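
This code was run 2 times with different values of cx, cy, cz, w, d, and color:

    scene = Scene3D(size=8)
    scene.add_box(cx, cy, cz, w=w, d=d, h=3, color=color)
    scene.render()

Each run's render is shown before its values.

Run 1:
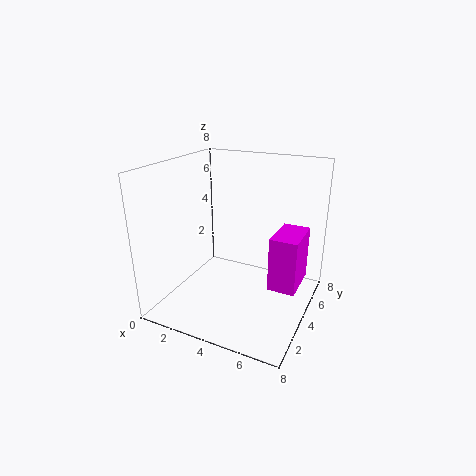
cx = 6; cy = 3.5; cz = 1.5; w = 1.5; d = 2.5; color = 'magenta'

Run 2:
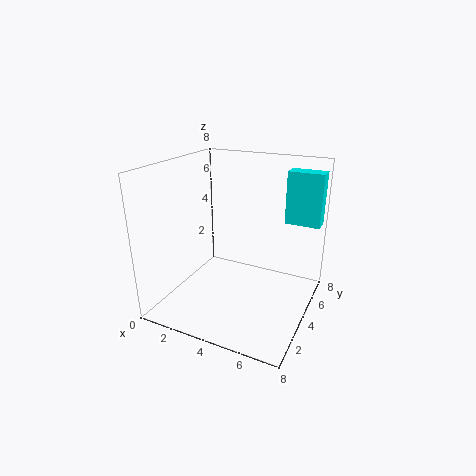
cx = 6; cy = 6; cz = 4.5; w = 2; d = 1; color = 'cyan'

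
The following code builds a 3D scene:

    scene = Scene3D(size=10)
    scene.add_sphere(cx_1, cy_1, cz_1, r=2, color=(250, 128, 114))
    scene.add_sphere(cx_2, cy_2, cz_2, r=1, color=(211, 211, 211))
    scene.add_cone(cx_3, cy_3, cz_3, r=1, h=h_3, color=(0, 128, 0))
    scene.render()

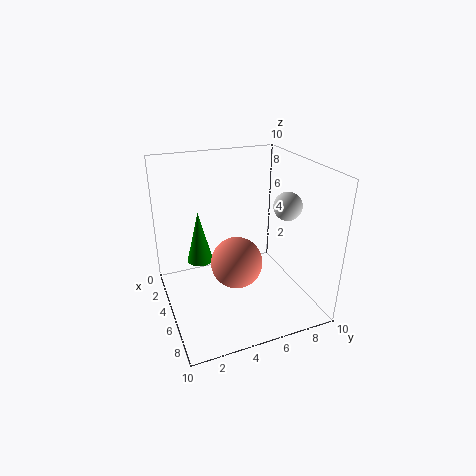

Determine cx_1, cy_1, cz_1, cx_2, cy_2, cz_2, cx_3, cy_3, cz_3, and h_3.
cx_1 = 3.5; cy_1 = 5.5; cz_1 = 2; cx_2 = 5.5; cy_2 = 8.5; cz_2 = 7; cx_3 = 2; cy_3 = 3; cz_3 = 2; h_3 = 4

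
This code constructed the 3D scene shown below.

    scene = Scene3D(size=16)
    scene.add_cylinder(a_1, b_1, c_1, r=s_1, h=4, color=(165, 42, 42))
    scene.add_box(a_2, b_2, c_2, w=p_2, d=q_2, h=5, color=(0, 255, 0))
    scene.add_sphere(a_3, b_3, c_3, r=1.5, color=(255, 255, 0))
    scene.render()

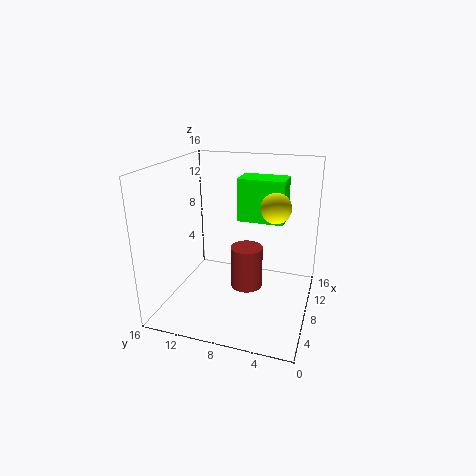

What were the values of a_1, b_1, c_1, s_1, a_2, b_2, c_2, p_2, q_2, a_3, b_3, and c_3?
a_1 = 3, b_1 = 5.5, c_1 = 5.5, s_1 = 1.5, a_2 = 10.5, b_2 = 3.5, c_2 = 9, p_2 = 3.5, q_2 = 5.5, a_3 = 6, b_3 = 3.5, c_3 = 12.5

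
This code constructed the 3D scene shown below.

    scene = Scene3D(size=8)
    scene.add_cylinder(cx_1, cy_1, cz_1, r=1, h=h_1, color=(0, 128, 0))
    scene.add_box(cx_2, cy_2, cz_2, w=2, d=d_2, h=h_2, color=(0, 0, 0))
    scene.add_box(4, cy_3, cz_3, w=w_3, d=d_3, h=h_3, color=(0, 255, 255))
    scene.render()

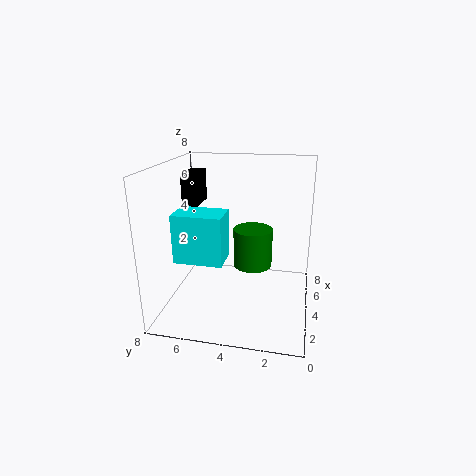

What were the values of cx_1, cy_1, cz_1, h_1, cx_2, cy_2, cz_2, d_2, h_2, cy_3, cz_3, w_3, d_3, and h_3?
cx_1 = 3, cy_1 = 3, cz_1 = 3, h_1 = 2, cx_2 = 6, cy_2 = 7, cz_2 = 5, d_2 = 1, h_2 = 2, cy_3 = 5, cz_3 = 2, w_3 = 2, d_3 = 3, h_3 = 3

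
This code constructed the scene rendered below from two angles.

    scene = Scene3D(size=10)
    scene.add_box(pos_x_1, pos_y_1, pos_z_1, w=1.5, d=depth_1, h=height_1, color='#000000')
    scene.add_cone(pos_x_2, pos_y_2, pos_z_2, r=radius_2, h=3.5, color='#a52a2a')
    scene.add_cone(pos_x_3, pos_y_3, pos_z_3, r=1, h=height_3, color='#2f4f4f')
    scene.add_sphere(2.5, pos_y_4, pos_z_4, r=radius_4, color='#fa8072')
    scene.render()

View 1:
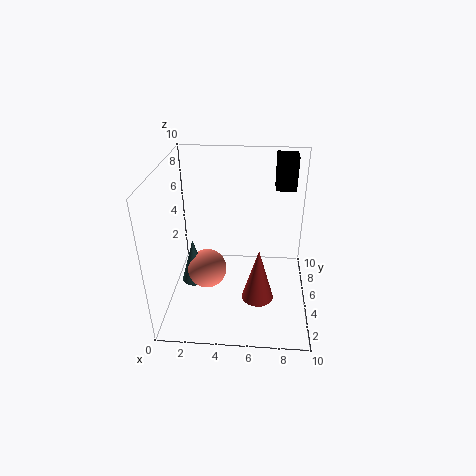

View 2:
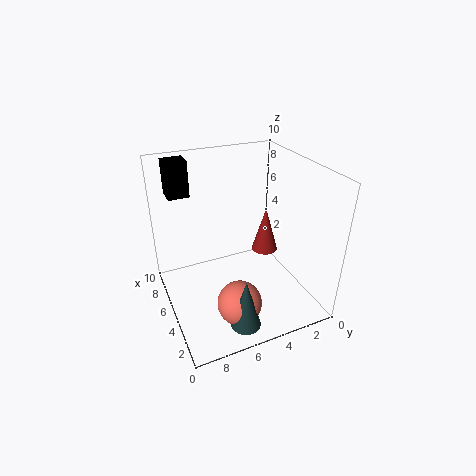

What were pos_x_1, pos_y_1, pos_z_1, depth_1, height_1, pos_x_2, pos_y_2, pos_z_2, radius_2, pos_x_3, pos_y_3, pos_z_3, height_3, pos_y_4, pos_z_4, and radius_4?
pos_x_1 = 7.5, pos_y_1 = 7.5, pos_z_1 = 7.5, depth_1 = 1.5, height_1 = 2.5, pos_x_2 = 6.5, pos_y_2 = 2, pos_z_2 = 2.5, radius_2 = 1, pos_x_3 = 1.5, pos_y_3 = 6, pos_z_3 = 0.5, height_3 = 3.5, pos_y_4 = 6, pos_z_4 = 1.5, radius_4 = 1.5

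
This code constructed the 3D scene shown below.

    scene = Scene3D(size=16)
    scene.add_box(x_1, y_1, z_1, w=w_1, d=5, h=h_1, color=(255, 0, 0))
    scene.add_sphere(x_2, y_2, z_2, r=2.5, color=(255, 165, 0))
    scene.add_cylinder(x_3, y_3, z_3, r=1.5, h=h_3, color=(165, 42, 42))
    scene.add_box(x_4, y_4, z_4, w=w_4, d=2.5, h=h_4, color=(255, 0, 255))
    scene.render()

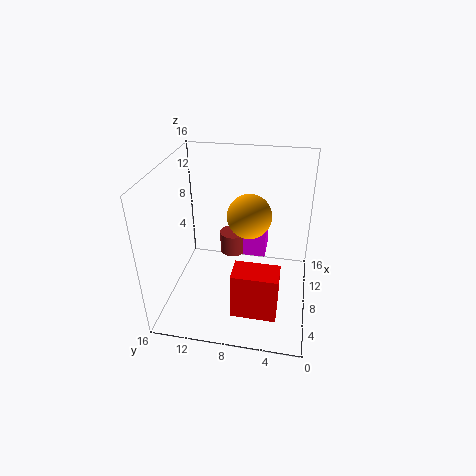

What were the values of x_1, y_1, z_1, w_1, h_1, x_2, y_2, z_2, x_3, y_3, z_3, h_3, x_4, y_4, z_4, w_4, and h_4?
x_1 = 3.5
y_1 = 3
z_1 = 0.5
w_1 = 3
h_1 = 5.5
x_2 = 9.5
y_2 = 7
z_2 = 10
x_3 = 10
y_3 = 9
z_3 = 5
h_3 = 2.5
x_4 = 8.5
y_4 = 5
z_4 = 5.5
w_4 = 3
h_4 = 3.5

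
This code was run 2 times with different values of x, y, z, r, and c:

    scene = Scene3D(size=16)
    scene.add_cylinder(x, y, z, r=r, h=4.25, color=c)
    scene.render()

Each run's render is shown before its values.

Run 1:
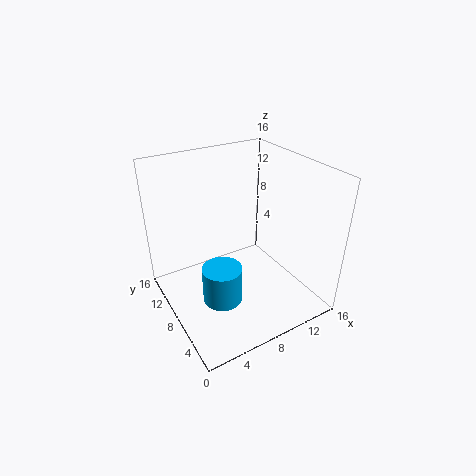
x = 5.5, y = 7.25, z = 1, r = 2.25, c = 'deepskyblue'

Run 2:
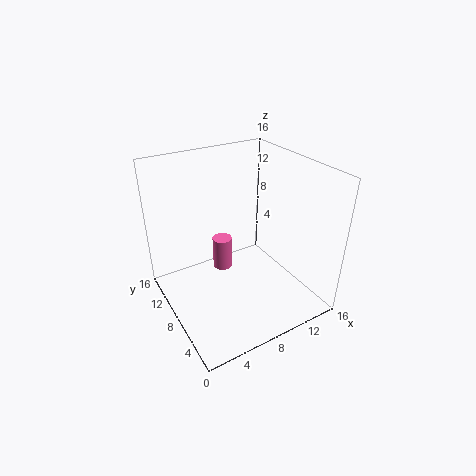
x = 8.75, y = 13.25, z = 0.75, r = 1.25, c = 'hotpink'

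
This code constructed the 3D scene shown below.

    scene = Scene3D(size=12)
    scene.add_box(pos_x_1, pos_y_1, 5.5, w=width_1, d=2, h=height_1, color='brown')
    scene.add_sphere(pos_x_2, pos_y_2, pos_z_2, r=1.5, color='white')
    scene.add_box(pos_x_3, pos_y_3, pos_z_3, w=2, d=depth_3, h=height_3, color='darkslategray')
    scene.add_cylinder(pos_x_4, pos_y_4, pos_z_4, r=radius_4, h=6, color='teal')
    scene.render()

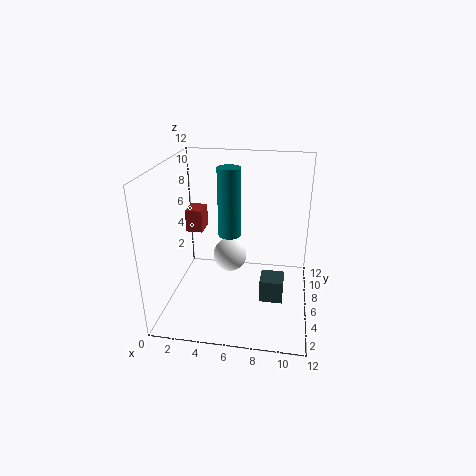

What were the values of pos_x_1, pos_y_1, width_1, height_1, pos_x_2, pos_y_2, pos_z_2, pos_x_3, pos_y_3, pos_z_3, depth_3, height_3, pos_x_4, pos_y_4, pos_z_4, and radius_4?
pos_x_1 = 1; pos_y_1 = 7.5; width_1 = 1.5; height_1 = 2; pos_x_2 = 5; pos_y_2 = 7.5; pos_z_2 = 3.5; pos_x_3 = 8; pos_y_3 = 5; pos_z_3 = 0.5; depth_3 = 2; height_3 = 2; pos_x_4 = 5; pos_y_4 = 7.5; pos_z_4 = 5.5; radius_4 = 1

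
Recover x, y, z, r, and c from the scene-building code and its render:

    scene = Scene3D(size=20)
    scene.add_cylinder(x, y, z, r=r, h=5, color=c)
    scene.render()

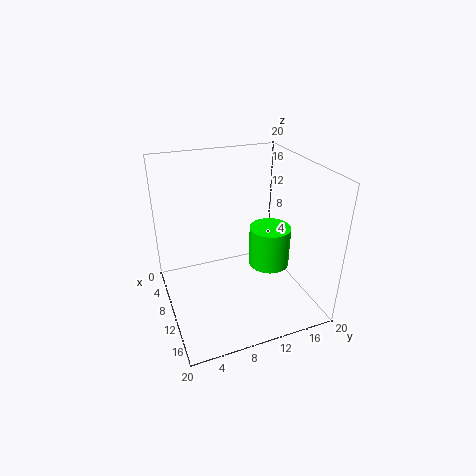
x = 15.5
y = 12
z = 9
r = 2.5
c = 'lime'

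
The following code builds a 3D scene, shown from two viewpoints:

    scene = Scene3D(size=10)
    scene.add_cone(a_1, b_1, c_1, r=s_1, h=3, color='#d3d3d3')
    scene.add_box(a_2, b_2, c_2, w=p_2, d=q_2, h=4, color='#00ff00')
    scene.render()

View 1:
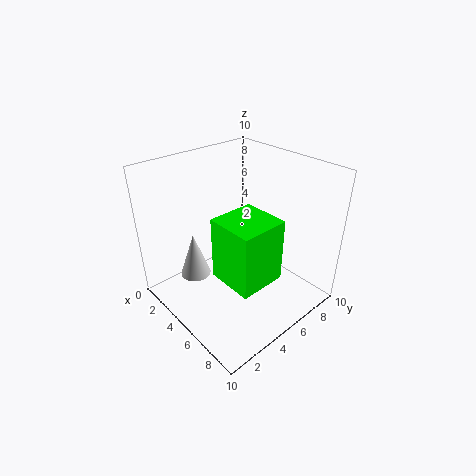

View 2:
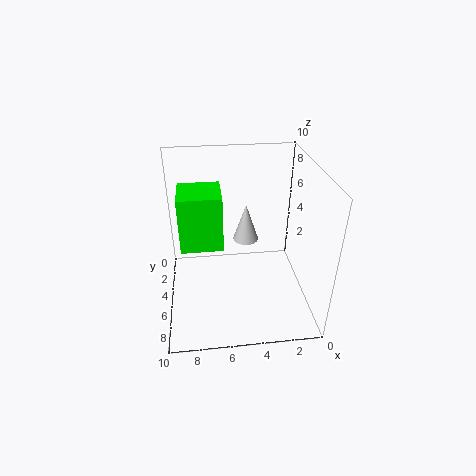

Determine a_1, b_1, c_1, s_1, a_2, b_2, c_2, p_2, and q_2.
a_1 = 4, b_1 = 2, c_1 = 3, s_1 = 1, a_2 = 6, b_2 = 2, c_2 = 4, p_2 = 3, q_2 = 3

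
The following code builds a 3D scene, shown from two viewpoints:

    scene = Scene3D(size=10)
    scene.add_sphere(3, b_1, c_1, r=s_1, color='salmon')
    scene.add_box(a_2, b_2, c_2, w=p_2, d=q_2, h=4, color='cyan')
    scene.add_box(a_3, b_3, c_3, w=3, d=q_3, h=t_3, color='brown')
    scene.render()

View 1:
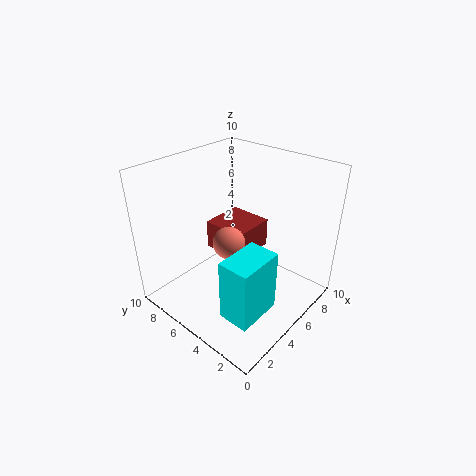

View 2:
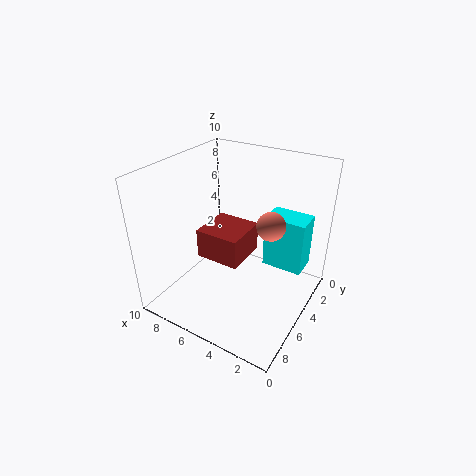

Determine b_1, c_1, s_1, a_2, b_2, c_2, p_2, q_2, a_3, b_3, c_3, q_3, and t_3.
b_1 = 4
c_1 = 6
s_1 = 1
a_2 = 1
b_2 = 1
c_2 = 2
p_2 = 3
q_2 = 2
a_3 = 4
b_3 = 4
c_3 = 4
q_3 = 3
t_3 = 2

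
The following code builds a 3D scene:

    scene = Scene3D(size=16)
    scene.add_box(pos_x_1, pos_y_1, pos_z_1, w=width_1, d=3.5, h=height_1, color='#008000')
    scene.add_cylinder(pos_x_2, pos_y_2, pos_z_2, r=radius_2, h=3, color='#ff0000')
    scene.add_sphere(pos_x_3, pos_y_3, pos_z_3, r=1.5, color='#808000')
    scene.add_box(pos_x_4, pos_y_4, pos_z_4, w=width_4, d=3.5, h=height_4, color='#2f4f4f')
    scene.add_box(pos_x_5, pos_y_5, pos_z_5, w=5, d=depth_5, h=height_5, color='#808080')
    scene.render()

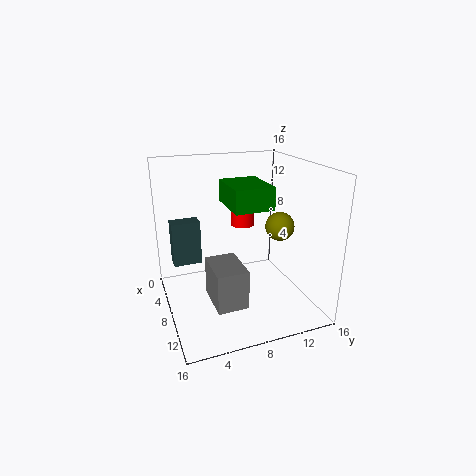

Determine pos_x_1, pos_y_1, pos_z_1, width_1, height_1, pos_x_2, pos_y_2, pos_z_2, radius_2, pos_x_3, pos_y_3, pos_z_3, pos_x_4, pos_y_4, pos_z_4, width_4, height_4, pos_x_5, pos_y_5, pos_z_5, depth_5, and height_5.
pos_x_1 = 11; pos_y_1 = 5; pos_z_1 = 13.5; width_1 = 4.5; height_1 = 2; pos_x_2 = 3; pos_y_2 = 10.5; pos_z_2 = 7.5; radius_2 = 1.5; pos_x_3 = 11; pos_y_3 = 11.5; pos_z_3 = 10; pos_x_4 = 1; pos_y_4 = 1.5; pos_z_4 = 3; width_4 = 2; height_4 = 5.5; pos_x_5 = 6.5; pos_y_5 = 4.5; pos_z_5 = 1; depth_5 = 3.5; height_5 = 4.5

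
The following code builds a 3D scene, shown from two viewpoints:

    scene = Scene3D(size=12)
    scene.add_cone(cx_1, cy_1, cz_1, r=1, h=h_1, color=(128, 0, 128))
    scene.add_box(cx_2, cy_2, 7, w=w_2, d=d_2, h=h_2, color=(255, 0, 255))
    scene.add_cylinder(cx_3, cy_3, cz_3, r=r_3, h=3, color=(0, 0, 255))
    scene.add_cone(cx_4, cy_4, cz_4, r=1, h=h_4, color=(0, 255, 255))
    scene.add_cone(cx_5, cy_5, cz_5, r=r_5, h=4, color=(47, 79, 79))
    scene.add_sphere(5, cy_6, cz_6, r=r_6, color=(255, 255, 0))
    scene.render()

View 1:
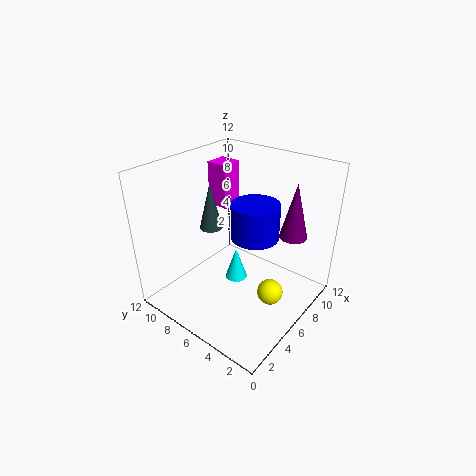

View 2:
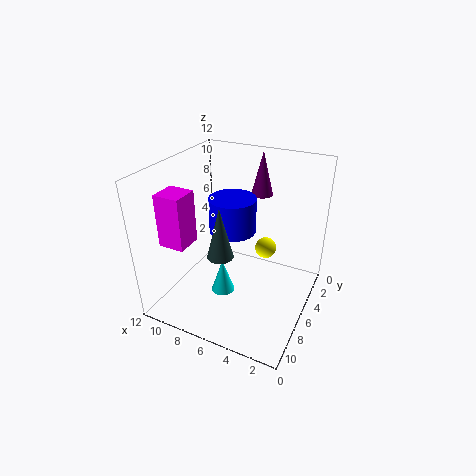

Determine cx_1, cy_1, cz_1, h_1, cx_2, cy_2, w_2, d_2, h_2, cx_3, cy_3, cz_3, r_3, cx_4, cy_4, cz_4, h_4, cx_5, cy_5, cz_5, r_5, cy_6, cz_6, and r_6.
cx_1 = 6, cy_1 = 1, cz_1 = 8, h_1 = 4, cx_2 = 8, cy_2 = 9, w_2 = 2, d_2 = 2, h_2 = 4, cx_3 = 7, cy_3 = 5, cz_3 = 6, r_3 = 2, cx_4 = 7, cy_4 = 7, cz_4 = 1, h_4 = 3, cx_5 = 6, cy_5 = 9, cz_5 = 6, r_5 = 1, cy_6 = 2, cz_6 = 3, r_6 = 1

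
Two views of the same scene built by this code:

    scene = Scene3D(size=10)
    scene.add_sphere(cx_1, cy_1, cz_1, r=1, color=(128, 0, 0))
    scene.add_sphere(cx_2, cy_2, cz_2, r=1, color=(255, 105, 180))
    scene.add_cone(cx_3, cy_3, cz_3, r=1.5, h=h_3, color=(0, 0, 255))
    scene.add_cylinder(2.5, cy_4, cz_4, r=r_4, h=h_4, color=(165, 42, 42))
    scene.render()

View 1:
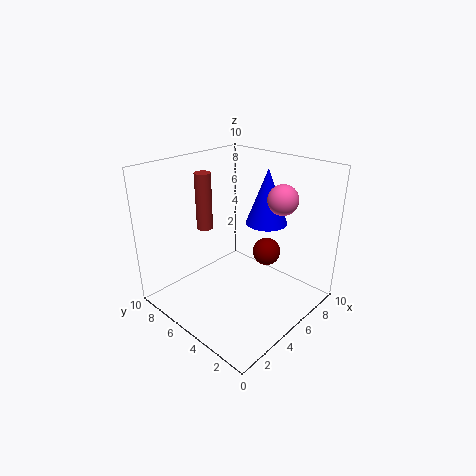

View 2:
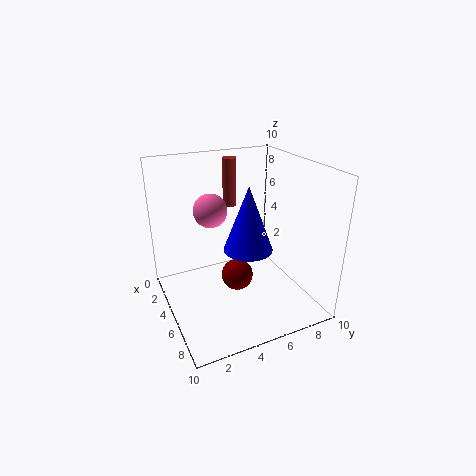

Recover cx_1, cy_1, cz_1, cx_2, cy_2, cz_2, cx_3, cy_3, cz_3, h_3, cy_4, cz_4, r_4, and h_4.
cx_1 = 7, cy_1 = 4, cz_1 = 3.5, cx_2 = 6.5, cy_2 = 2.5, cz_2 = 8, cx_3 = 7.5, cy_3 = 4.5, cz_3 = 5.5, h_3 = 4, cy_4 = 5.5, cz_4 = 6.5, r_4 = 0.5, h_4 = 3.5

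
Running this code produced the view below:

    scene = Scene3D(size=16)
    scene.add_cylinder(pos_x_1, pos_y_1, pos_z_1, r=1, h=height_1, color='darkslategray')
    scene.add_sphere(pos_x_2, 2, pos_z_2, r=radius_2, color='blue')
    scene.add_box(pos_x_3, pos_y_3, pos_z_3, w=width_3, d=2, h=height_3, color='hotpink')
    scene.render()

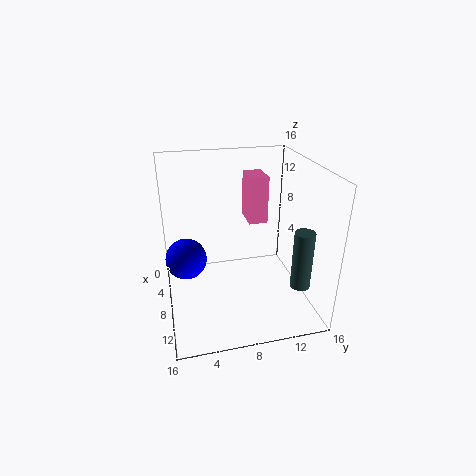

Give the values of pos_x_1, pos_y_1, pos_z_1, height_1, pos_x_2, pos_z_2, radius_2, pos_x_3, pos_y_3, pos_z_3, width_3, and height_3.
pos_x_1 = 14, pos_y_1 = 13, pos_z_1 = 5, height_1 = 6, pos_x_2 = 11, pos_z_2 = 8, radius_2 = 2, pos_x_3 = 6, pos_y_3 = 9, pos_z_3 = 10, width_3 = 3, height_3 = 5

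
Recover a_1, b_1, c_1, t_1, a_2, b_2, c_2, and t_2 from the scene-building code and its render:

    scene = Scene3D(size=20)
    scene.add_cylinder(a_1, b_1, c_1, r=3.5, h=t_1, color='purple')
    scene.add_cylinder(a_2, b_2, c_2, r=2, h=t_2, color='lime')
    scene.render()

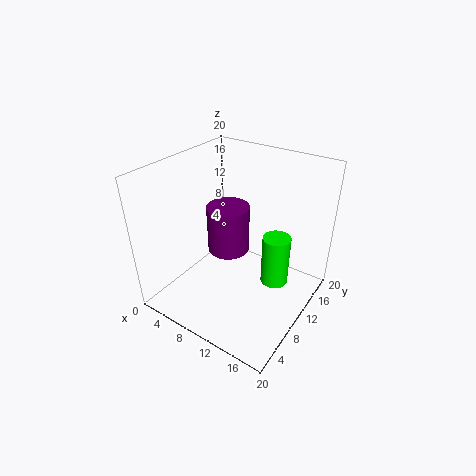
a_1 = 4, b_1 = 16, c_1 = 2.5, t_1 = 8, a_2 = 14.5, b_2 = 13, c_2 = 2.5, t_2 = 7.5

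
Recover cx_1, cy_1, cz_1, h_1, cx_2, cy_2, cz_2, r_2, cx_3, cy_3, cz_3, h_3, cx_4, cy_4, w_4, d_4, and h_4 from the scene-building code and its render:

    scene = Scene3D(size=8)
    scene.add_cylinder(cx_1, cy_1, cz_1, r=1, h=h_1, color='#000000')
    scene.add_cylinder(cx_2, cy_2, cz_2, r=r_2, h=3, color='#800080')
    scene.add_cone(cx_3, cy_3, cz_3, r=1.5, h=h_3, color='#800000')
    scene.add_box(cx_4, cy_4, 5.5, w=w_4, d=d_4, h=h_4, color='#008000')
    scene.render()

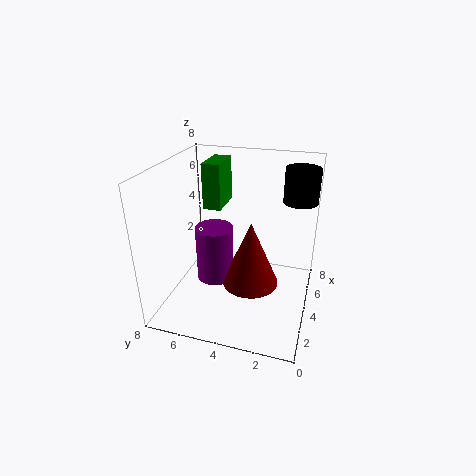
cx_1 = 6.5
cy_1 = 1
cz_1 = 5.5
h_1 = 2
cx_2 = 3
cy_2 = 5
cz_2 = 2
r_2 = 1
cx_3 = 3
cy_3 = 3
cz_3 = 2
h_3 = 3.5
cx_4 = 4
cy_4 = 5
w_4 = 2
d_4 = 1
h_4 = 2.5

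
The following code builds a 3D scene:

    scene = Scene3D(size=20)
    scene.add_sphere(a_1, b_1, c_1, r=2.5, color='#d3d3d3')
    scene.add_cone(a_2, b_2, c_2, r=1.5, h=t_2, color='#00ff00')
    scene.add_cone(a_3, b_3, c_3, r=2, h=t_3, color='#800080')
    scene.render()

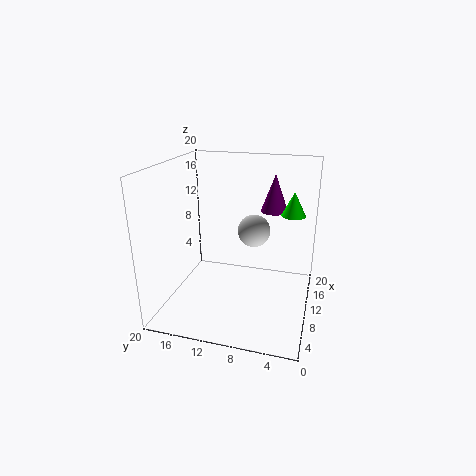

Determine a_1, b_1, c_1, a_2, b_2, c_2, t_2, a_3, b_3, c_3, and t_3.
a_1 = 15.5
b_1 = 9
c_1 = 9
a_2 = 8.5
b_2 = 2.5
c_2 = 14.5
t_2 = 3
a_3 = 15.5
b_3 = 6
c_3 = 12.5
t_3 = 5.5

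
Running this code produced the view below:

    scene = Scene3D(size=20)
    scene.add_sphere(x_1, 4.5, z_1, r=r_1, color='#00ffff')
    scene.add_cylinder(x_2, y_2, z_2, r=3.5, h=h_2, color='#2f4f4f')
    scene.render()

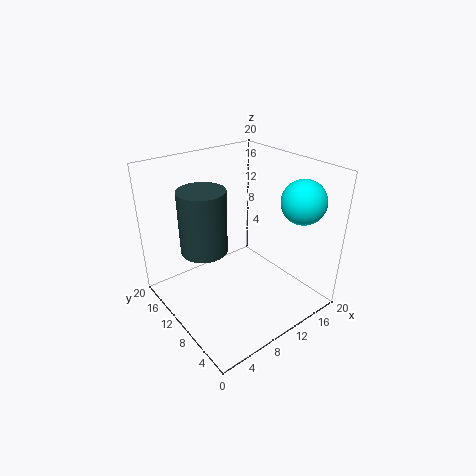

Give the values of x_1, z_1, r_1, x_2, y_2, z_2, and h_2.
x_1 = 16.5, z_1 = 15.5, r_1 = 3, x_2 = 7.5, y_2 = 15, z_2 = 6.5, h_2 = 9.5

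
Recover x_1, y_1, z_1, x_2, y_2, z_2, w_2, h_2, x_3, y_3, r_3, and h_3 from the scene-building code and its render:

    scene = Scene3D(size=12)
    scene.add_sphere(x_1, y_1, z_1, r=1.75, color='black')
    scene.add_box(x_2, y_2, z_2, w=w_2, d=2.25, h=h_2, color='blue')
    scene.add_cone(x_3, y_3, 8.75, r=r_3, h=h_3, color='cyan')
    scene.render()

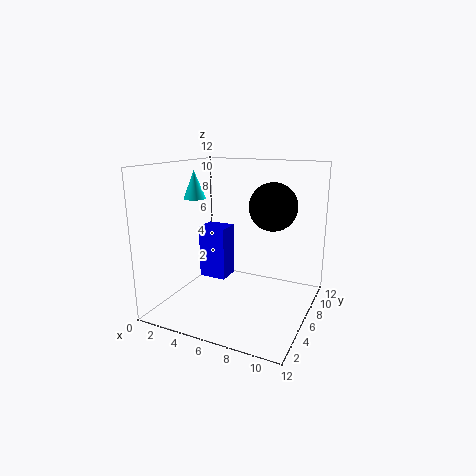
x_1 = 9.5
y_1 = 4.5
z_1 = 9.25
x_2 = 0.25
y_2 = 9
z_2 = 0.25
w_2 = 2.75
h_2 = 5.25
x_3 = 1.25
y_3 = 7
r_3 = 1
h_3 = 2.5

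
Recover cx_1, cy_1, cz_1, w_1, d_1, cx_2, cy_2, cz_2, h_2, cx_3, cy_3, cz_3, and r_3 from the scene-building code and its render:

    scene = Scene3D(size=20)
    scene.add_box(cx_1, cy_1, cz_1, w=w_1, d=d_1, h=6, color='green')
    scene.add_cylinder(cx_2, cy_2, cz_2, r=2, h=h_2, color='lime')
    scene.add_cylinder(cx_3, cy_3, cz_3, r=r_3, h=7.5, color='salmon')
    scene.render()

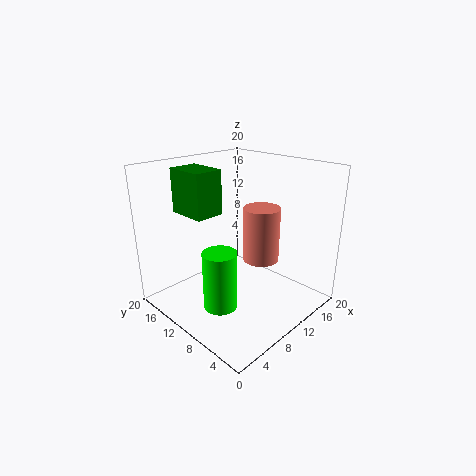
cx_1 = 4.5, cy_1 = 11.5, cz_1 = 13.5, w_1 = 4, d_1 = 5.5, cx_2 = 2.5, cy_2 = 5.5, cz_2 = 5, h_2 = 7, cx_3 = 12, cy_3 = 7.5, cz_3 = 7, r_3 = 2.5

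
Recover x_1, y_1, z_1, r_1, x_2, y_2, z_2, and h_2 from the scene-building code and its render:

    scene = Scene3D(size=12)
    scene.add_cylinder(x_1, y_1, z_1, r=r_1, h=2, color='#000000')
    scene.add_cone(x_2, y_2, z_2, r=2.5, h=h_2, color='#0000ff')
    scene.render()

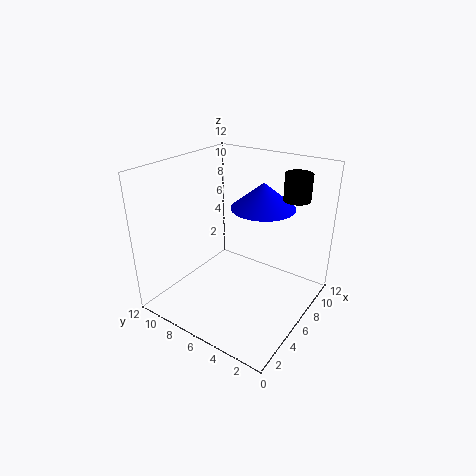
x_1 = 7; y_1 = 1.5; z_1 = 10; r_1 = 1; x_2 = 6.5; y_2 = 4; z_2 = 9; h_2 = 2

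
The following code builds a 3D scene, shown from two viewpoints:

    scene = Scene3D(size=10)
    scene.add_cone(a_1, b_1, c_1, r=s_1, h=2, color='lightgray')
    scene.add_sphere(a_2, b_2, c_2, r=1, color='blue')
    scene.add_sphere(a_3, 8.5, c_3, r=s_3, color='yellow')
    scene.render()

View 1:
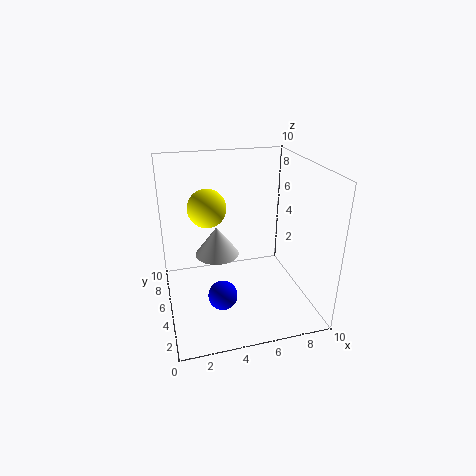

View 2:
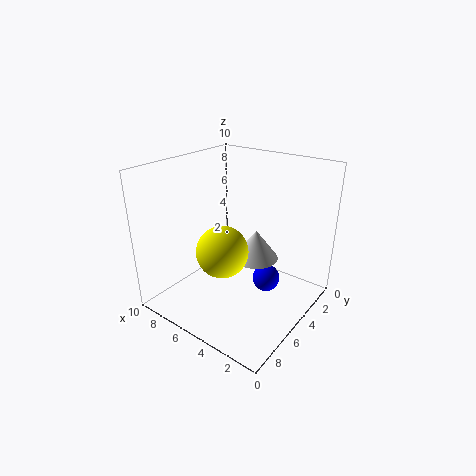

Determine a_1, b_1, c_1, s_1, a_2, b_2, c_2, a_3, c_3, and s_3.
a_1 = 3.5; b_1 = 5; c_1 = 4; s_1 = 1.5; a_2 = 3.5; b_2 = 3.5; c_2 = 1.5; a_3 = 3.5; c_3 = 6; s_3 = 1.5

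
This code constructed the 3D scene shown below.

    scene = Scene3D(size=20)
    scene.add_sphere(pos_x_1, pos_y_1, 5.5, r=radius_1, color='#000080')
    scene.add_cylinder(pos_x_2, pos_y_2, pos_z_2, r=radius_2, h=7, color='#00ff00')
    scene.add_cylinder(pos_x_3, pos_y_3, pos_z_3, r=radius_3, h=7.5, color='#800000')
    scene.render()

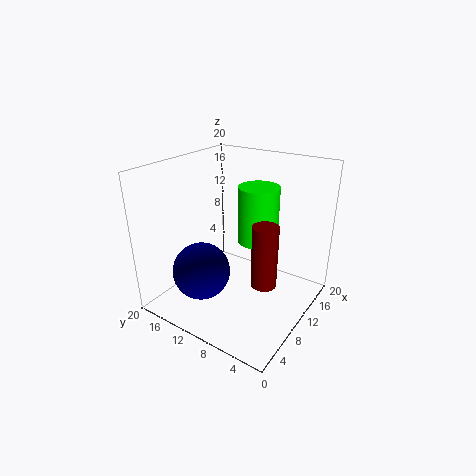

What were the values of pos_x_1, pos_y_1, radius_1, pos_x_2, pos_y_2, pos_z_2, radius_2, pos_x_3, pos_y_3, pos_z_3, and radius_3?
pos_x_1 = 6
pos_y_1 = 13.5
radius_1 = 4
pos_x_2 = 8.5
pos_y_2 = 6
pos_z_2 = 11.5
radius_2 = 2.5
pos_x_3 = 5
pos_y_3 = 3
pos_z_3 = 8
radius_3 = 1.5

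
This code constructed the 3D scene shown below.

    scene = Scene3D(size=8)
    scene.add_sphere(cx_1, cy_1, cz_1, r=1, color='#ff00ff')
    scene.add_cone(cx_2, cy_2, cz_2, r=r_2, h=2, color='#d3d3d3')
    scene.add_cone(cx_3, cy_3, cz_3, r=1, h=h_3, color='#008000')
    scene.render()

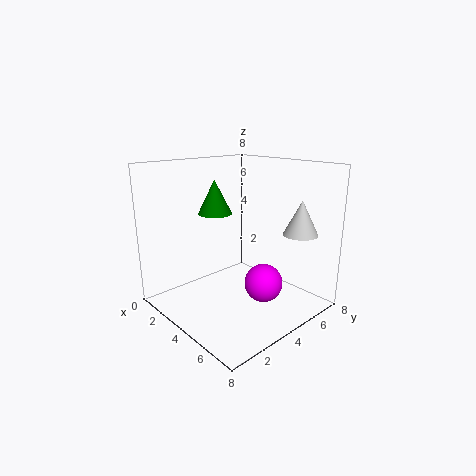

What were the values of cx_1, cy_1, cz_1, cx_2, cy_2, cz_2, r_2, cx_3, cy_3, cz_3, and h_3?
cx_1 = 6; cy_1 = 4; cz_1 = 2; cx_2 = 6; cy_2 = 7; cz_2 = 4; r_2 = 1; cx_3 = 2; cy_3 = 4; cz_3 = 5; h_3 = 2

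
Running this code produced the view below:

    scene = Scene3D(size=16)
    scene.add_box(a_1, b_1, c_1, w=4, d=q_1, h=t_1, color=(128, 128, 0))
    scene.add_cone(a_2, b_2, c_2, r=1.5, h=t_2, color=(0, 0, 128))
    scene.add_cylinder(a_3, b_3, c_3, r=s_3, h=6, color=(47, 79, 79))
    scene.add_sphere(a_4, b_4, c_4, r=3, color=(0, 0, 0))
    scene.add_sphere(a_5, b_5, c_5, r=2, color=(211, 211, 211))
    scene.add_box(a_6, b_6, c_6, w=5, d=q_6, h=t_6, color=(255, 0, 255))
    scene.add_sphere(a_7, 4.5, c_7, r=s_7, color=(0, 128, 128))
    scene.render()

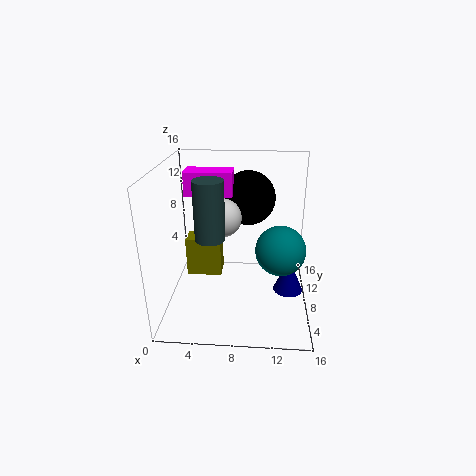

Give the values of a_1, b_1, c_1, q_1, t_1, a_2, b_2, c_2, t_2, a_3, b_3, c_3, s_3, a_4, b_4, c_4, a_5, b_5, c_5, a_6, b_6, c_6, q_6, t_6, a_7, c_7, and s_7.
a_1 = 2
b_1 = 8
c_1 = 3
q_1 = 2.5
t_1 = 4.5
a_2 = 13.5
b_2 = 4.5
c_2 = 4
t_2 = 3.5
a_3 = 5.5
b_3 = 4.5
c_3 = 9.5
s_3 = 1.5
a_4 = 9
b_4 = 10
c_4 = 12
a_5 = 6.5
b_5 = 6.5
c_5 = 11
a_6 = 2.5
b_6 = 7
c_6 = 13
q_6 = 2.5
t_6 = 2.5
a_7 = 12.5
c_7 = 8.5
s_7 = 2.5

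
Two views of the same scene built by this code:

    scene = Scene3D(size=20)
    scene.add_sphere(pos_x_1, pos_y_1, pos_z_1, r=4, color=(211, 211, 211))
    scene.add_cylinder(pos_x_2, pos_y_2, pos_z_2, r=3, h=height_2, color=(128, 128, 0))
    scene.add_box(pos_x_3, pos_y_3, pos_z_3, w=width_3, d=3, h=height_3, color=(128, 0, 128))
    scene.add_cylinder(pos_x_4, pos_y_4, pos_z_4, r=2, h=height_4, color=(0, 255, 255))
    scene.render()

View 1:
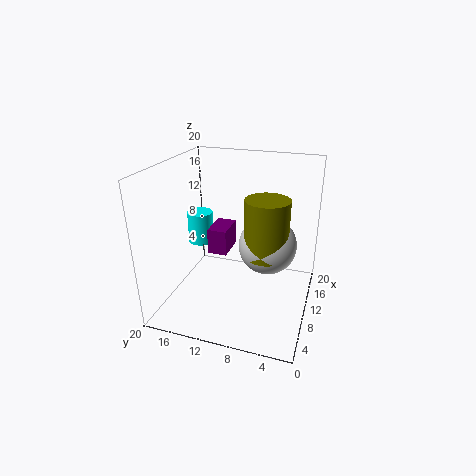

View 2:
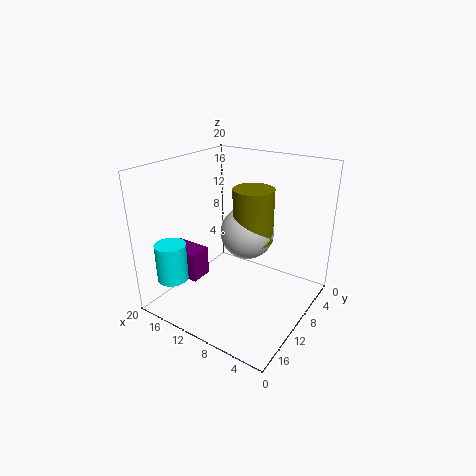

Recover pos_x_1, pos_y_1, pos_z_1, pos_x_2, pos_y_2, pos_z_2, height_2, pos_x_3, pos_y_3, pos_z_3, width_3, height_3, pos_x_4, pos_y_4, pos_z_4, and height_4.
pos_x_1 = 11
pos_y_1 = 6
pos_z_1 = 9
pos_x_2 = 10
pos_y_2 = 6
pos_z_2 = 8
height_2 = 8
pos_x_3 = 13
pos_y_3 = 13
pos_z_3 = 5
width_3 = 5
height_3 = 4
pos_x_4 = 15
pos_y_4 = 18
pos_z_4 = 6
height_4 = 5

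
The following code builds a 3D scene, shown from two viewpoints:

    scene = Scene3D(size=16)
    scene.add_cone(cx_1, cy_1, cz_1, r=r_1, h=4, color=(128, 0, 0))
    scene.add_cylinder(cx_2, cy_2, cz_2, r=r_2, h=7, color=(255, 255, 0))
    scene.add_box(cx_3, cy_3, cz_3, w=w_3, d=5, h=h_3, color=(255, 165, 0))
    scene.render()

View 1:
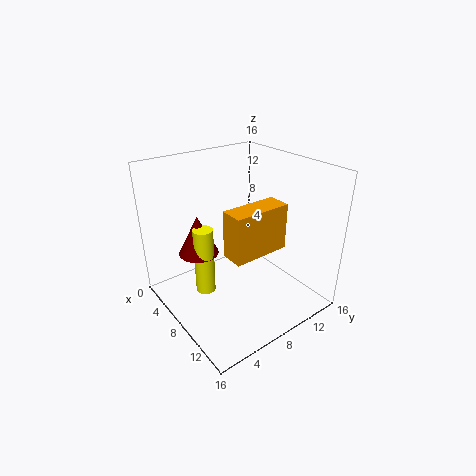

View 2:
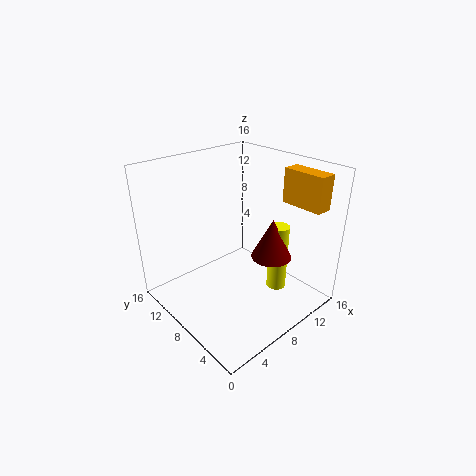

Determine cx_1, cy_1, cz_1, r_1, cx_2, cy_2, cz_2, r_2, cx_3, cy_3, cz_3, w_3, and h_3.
cx_1 = 8; cy_1 = 3; cz_1 = 8; r_1 = 2; cx_2 = 9; cy_2 = 3; cz_2 = 4; r_2 = 1; cx_3 = 14; cy_3 = 2; cz_3 = 11; w_3 = 2; h_3 = 4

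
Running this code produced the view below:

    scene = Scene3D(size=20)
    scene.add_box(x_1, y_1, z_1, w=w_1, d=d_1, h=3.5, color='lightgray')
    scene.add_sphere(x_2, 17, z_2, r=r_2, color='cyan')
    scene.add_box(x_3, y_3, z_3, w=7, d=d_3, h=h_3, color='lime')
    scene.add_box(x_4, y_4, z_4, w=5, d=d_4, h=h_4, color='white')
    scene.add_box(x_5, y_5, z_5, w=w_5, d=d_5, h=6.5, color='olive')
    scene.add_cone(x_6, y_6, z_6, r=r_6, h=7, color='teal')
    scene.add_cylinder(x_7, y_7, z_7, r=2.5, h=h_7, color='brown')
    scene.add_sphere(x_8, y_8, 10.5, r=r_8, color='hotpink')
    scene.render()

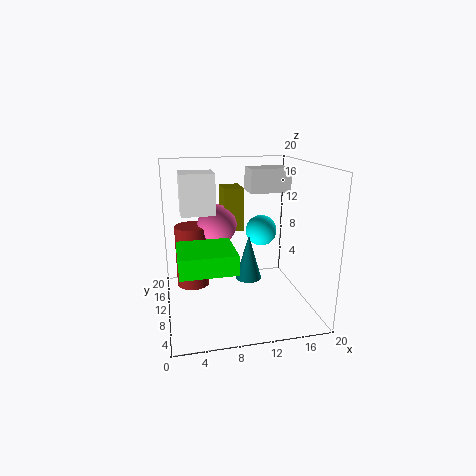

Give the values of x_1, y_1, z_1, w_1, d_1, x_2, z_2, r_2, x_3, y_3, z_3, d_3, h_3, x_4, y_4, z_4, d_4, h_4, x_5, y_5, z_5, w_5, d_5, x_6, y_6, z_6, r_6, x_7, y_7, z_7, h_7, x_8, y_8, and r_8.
x_1 = 12.5
y_1 = 12.5
z_1 = 15.5
w_1 = 6
d_1 = 4
x_2 = 15.5
z_2 = 8.5
r_2 = 2.5
x_3 = 1.5
y_3 = 2.5
z_3 = 8
d_3 = 6.5
h_3 = 2.5
x_4 = 2.5
y_4 = 13
z_4 = 12.5
d_4 = 4.5
h_4 = 6
x_5 = 9
y_5 = 14.5
z_5 = 9.5
w_5 = 3
d_5 = 4.5
x_6 = 12.5
y_6 = 13.5
z_6 = 2
r_6 = 2
x_7 = 4
y_7 = 15.5
z_7 = 1
h_7 = 9.5
x_8 = 8
y_8 = 15.5
r_8 = 3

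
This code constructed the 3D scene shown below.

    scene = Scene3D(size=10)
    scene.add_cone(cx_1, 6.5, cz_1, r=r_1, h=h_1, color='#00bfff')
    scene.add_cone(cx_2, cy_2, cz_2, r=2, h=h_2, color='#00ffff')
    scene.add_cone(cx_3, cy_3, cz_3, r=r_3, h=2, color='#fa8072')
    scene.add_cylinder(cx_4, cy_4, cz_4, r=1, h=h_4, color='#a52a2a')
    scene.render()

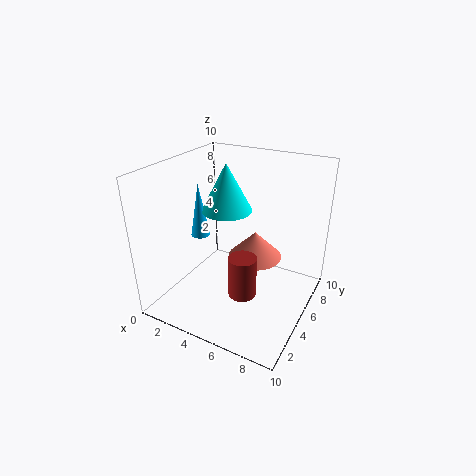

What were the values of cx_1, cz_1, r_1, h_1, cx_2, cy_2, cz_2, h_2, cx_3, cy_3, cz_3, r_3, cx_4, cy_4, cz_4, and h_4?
cx_1 = 0.75
cz_1 = 3.5
r_1 = 0.75
h_1 = 4.25
cx_2 = 2.5
cy_2 = 7.75
cz_2 = 5.5
h_2 = 3.75
cx_3 = 5.5
cy_3 = 6.75
cz_3 = 2.75
r_3 = 2
cx_4 = 5.75
cy_4 = 4.25
cz_4 = 1
h_4 = 3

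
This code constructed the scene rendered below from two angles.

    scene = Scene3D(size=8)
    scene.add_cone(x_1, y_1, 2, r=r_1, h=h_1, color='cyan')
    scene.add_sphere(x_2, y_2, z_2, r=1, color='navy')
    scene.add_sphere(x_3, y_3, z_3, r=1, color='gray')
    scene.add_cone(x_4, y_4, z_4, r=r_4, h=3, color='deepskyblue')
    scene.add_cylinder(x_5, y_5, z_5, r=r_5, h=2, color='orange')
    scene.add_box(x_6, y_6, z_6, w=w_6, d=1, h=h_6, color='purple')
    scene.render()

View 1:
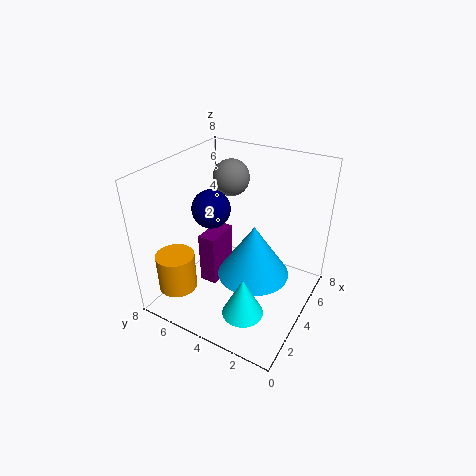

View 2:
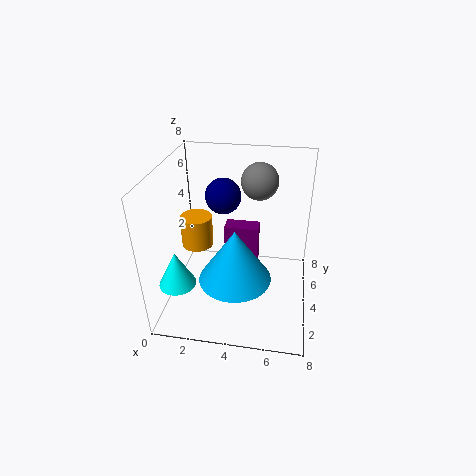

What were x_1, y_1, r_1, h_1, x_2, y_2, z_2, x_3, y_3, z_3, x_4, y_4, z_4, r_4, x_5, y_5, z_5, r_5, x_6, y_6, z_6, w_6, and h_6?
x_1 = 1, y_1 = 2, r_1 = 1, h_1 = 2, x_2 = 3, y_2 = 5, z_2 = 6, x_3 = 5, y_3 = 5, z_3 = 7, x_4 = 4, y_4 = 3, z_4 = 2, r_4 = 2, x_5 = 1, y_5 = 6, z_5 = 2, r_5 = 1, x_6 = 3, y_6 = 5, z_6 = 1, w_6 = 2, h_6 = 3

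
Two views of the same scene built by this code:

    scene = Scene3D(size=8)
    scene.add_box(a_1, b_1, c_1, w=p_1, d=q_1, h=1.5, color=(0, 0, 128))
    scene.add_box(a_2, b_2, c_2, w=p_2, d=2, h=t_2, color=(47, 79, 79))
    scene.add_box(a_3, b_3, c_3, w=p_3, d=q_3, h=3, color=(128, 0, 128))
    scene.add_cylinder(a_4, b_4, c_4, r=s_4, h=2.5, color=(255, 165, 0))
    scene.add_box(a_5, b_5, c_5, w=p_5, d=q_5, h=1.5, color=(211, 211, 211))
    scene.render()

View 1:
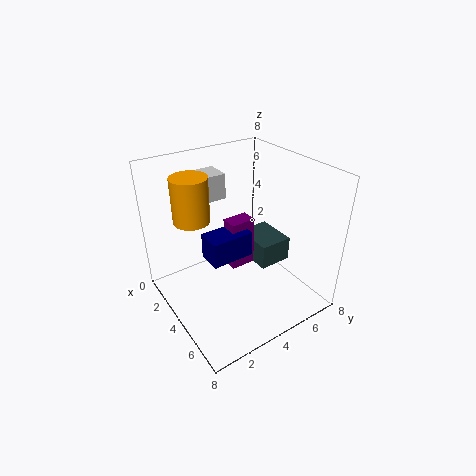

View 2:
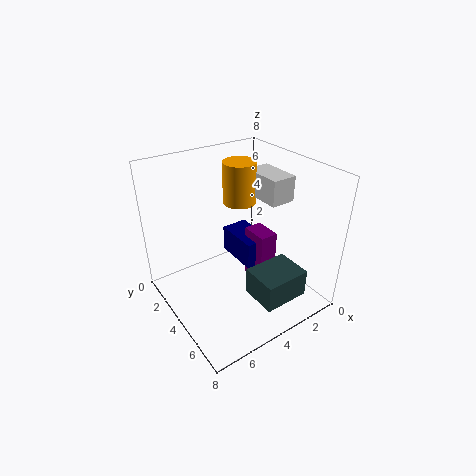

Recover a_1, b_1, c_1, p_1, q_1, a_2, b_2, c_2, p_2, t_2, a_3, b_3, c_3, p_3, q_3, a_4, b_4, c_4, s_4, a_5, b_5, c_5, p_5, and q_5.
a_1 = 2.5, b_1 = 2.5, c_1 = 2.5, p_1 = 1.5, q_1 = 2.5, a_2 = 2, b_2 = 5.5, c_2 = 1.5, p_2 = 2.5, t_2 = 1.5, a_3 = 2.5, b_3 = 4, c_3 = 1.5, p_3 = 1, q_3 = 1.5, a_4 = 2.5, b_4 = 2, c_4 = 5, s_4 = 1, a_5 = 0.5, b_5 = 2, c_5 = 5.5, p_5 = 1.5, q_5 = 2.5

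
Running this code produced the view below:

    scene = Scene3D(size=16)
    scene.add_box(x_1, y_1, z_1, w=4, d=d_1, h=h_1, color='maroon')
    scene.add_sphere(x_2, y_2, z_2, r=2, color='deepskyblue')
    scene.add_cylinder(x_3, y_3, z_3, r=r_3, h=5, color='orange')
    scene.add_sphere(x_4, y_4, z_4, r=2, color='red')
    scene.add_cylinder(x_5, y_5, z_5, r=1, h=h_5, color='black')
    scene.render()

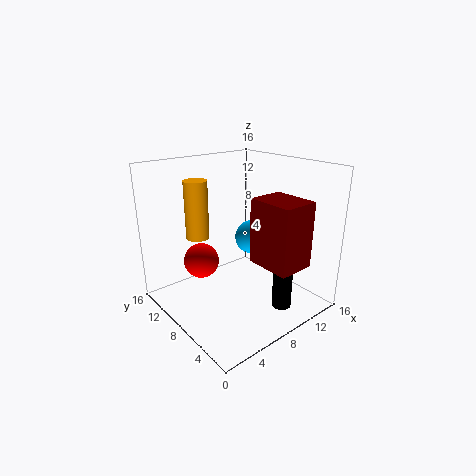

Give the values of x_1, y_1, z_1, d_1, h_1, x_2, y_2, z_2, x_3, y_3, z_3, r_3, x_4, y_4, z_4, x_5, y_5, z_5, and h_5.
x_1 = 8
y_1 = 1
z_1 = 6
d_1 = 5
h_1 = 7
x_2 = 11
y_2 = 9
z_2 = 7
x_3 = 1
y_3 = 5
z_3 = 11
r_3 = 1
x_4 = 5
y_4 = 11
z_4 = 5
x_5 = 9
y_5 = 2
z_5 = 2
h_5 = 5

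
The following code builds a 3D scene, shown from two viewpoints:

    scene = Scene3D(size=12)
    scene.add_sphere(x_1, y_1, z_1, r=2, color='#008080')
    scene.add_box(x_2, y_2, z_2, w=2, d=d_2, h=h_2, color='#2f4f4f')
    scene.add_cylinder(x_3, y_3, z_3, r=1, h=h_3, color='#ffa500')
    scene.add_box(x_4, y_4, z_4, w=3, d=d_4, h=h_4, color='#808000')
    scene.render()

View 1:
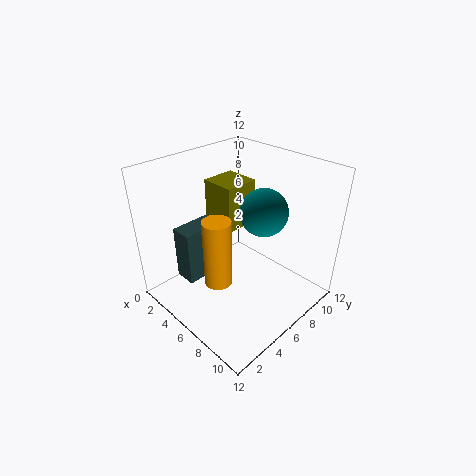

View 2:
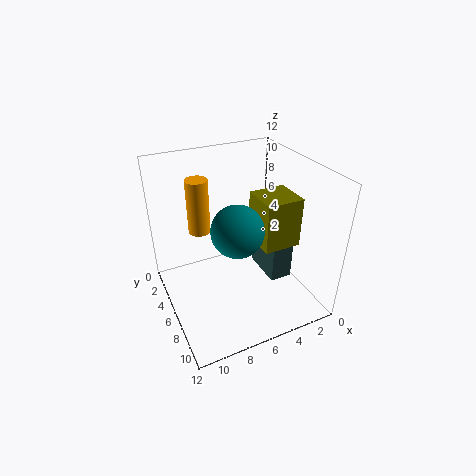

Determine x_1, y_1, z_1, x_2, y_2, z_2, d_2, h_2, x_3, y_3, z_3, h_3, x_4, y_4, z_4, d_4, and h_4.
x_1 = 7
y_1 = 8
z_1 = 8
x_2 = 1
y_2 = 3
z_2 = 1
d_2 = 4
h_2 = 5
x_3 = 8
y_3 = 2
z_3 = 5
h_3 = 5
x_4 = 2
y_4 = 6
z_4 = 6
d_4 = 3
h_4 = 4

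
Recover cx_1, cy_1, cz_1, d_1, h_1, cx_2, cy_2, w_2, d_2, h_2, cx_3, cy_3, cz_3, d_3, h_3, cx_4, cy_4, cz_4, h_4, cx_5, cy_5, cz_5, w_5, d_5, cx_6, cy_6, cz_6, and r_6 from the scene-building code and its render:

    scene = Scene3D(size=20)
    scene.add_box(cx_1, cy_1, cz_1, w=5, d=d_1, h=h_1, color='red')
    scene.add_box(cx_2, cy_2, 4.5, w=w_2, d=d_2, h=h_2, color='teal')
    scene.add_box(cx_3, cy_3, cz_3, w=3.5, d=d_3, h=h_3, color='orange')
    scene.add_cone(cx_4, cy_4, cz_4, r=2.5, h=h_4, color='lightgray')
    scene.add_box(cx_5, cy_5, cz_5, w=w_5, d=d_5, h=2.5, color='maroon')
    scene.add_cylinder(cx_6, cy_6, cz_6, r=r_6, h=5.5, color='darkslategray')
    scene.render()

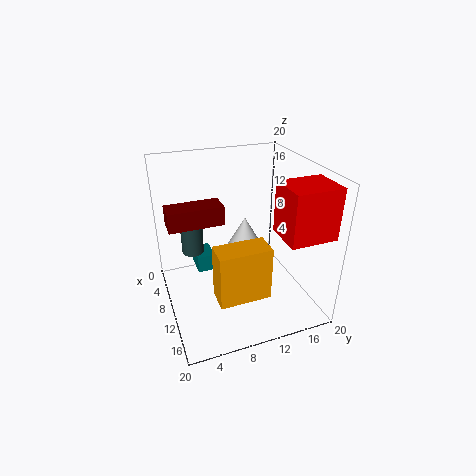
cx_1 = 14.5
cy_1 = 13
cz_1 = 13
d_1 = 6
h_1 = 6.5
cx_2 = 5
cy_2 = 4.5
w_2 = 3.5
d_2 = 2.5
h_2 = 2.5
cx_3 = 12.5
cy_3 = 5.5
cz_3 = 3.5
d_3 = 7
h_3 = 7.5
cx_4 = 10
cy_4 = 11
cz_4 = 8.5
h_4 = 4.5
cx_5 = 9
cy_5 = 0.5
cz_5 = 13.5
w_5 = 3
d_5 = 7
cx_6 = 8
cy_6 = 4
cz_6 = 8
r_6 = 1.5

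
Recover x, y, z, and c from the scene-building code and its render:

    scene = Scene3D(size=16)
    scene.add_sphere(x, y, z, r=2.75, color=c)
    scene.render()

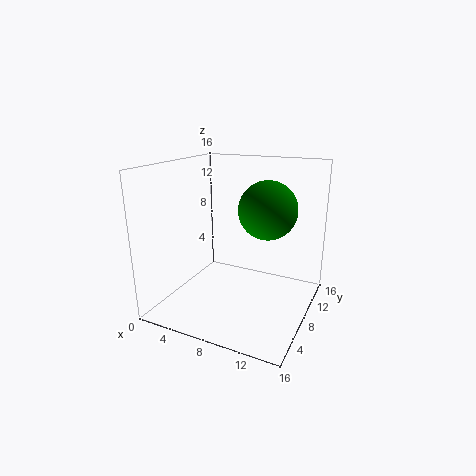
x = 12.5, y = 5, z = 12.5, c = 'green'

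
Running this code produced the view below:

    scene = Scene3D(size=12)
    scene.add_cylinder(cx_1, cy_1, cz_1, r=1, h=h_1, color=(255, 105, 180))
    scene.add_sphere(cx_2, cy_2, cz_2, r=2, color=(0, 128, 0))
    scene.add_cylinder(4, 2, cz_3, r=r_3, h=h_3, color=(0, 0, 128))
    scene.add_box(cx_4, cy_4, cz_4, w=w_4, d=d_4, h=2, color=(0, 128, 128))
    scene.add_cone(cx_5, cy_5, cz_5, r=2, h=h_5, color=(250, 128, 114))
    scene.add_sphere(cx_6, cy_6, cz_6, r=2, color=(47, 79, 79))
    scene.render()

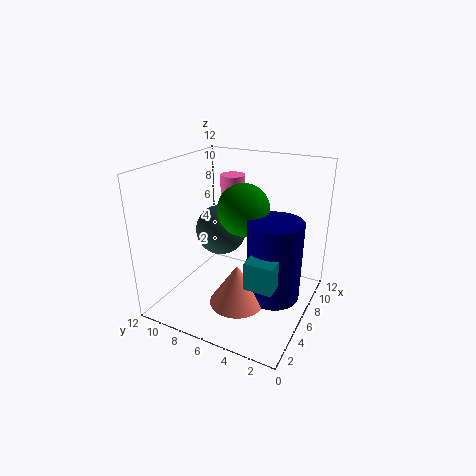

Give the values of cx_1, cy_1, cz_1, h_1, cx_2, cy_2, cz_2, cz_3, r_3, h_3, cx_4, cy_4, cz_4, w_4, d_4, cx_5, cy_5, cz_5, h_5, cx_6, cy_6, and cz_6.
cx_1 = 7, cy_1 = 7, cz_1 = 9, h_1 = 2, cx_2 = 5, cy_2 = 5, cz_2 = 9, cz_3 = 3, r_3 = 2, h_3 = 6, cx_4 = 1, cy_4 = 1, cz_4 = 5, w_4 = 3, d_4 = 2, cx_5 = 2, cy_5 = 4, cz_5 = 3, h_5 = 3, cx_6 = 5, cy_6 = 7, cz_6 = 7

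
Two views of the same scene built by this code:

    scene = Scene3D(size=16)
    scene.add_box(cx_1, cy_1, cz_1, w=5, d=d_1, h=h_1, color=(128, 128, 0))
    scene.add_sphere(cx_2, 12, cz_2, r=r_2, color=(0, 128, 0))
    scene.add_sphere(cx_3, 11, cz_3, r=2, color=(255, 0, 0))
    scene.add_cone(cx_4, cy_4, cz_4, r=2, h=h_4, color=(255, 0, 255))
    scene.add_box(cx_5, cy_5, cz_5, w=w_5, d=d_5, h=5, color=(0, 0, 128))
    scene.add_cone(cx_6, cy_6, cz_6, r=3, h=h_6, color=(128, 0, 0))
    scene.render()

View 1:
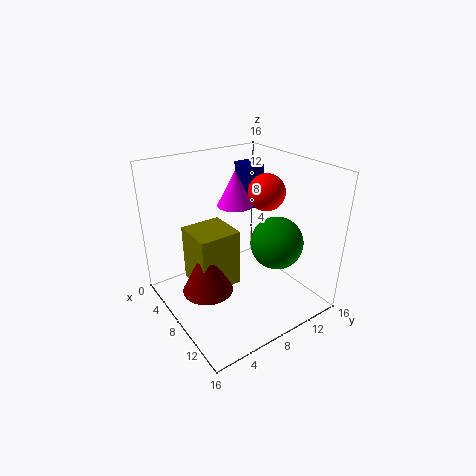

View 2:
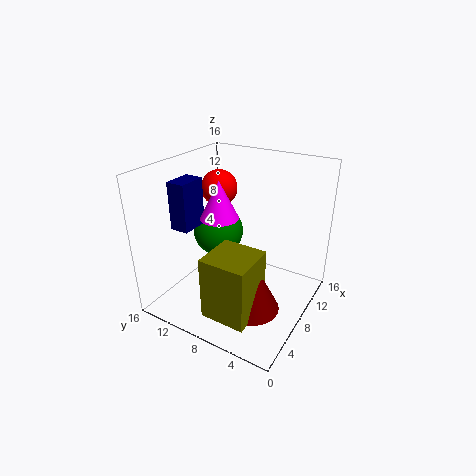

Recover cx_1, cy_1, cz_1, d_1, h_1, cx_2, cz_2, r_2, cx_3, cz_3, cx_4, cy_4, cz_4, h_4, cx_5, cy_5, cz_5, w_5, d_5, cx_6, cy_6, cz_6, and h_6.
cx_1 = 2; cy_1 = 4; cz_1 = 1; d_1 = 5; h_1 = 7; cx_2 = 10; cz_2 = 7; r_2 = 3; cx_3 = 9; cz_3 = 13; cx_4 = 6; cy_4 = 9; cz_4 = 11; h_4 = 4; cx_5 = 3; cy_5 = 11; cz_5 = 10; w_5 = 3; d_5 = 2; cx_6 = 6; cy_6 = 5; cz_6 = 1; h_6 = 6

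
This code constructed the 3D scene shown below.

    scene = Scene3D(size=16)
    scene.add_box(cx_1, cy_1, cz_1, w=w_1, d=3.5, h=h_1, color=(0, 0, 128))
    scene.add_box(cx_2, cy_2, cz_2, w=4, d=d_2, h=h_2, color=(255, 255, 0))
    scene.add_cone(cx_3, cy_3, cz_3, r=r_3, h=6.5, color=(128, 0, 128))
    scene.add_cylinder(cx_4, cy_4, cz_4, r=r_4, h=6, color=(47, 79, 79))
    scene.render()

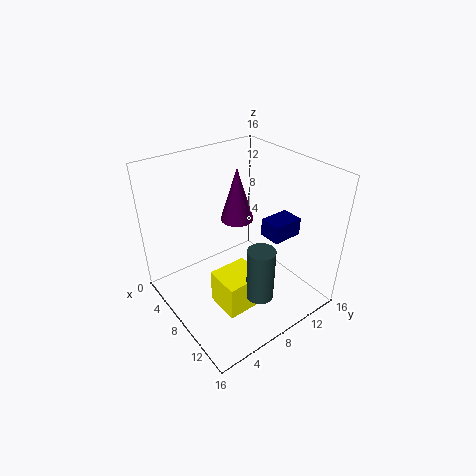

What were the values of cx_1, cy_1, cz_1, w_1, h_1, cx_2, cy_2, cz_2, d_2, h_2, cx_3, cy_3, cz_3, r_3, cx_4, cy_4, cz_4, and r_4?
cx_1 = 9
cy_1 = 10.5
cz_1 = 8
w_1 = 2.5
h_1 = 2
cx_2 = 7.5
cy_2 = 4.5
cz_2 = 0.5
d_2 = 4.5
h_2 = 4
cx_3 = 4.5
cy_3 = 10.5
cz_3 = 8
r_3 = 2
cx_4 = 12
cy_4 = 8
cz_4 = 2.5
r_4 = 1.5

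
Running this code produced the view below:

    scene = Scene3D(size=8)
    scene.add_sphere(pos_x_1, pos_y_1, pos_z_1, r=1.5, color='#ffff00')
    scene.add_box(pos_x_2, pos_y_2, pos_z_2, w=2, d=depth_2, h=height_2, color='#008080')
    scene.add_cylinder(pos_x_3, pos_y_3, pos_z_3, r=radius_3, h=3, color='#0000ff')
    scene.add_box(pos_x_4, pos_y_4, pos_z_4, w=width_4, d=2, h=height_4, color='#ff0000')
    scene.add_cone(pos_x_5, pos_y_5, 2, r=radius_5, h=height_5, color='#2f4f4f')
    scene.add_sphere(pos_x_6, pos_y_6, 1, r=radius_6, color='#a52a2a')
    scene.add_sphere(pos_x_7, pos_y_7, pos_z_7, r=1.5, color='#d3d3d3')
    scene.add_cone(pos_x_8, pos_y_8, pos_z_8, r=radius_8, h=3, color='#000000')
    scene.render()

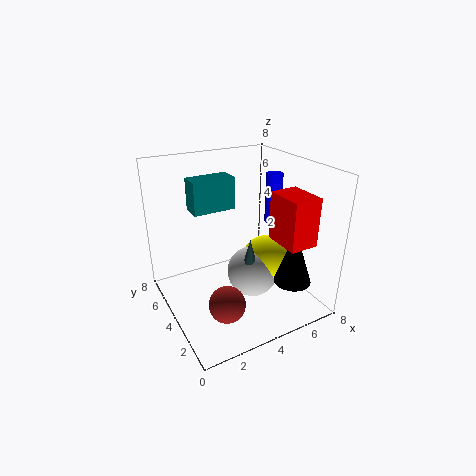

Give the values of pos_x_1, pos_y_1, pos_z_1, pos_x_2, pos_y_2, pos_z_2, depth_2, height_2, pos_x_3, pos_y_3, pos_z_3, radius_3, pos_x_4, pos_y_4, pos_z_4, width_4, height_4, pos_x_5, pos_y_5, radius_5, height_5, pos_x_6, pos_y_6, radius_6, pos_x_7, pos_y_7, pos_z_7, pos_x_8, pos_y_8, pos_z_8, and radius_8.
pos_x_1 = 6, pos_y_1 = 4, pos_z_1 = 2, pos_x_2 = 1, pos_y_2 = 2.5, pos_z_2 = 6.5, depth_2 = 1, height_2 = 1.5, pos_x_3 = 7, pos_y_3 = 5, pos_z_3 = 4, radius_3 = 0.5, pos_x_4 = 5, pos_y_4 = 0.5, pos_z_4 = 4.5, width_4 = 1.5, height_4 = 2.5, pos_x_5 = 4.5, pos_y_5 = 3.5, radius_5 = 0.5, height_5 = 2, pos_x_6 = 2.5, pos_y_6 = 2.5, radius_6 = 1, pos_x_7 = 5, pos_y_7 = 4, pos_z_7 = 1.5, pos_x_8 = 6, pos_y_8 = 1.5, pos_z_8 = 2, radius_8 = 1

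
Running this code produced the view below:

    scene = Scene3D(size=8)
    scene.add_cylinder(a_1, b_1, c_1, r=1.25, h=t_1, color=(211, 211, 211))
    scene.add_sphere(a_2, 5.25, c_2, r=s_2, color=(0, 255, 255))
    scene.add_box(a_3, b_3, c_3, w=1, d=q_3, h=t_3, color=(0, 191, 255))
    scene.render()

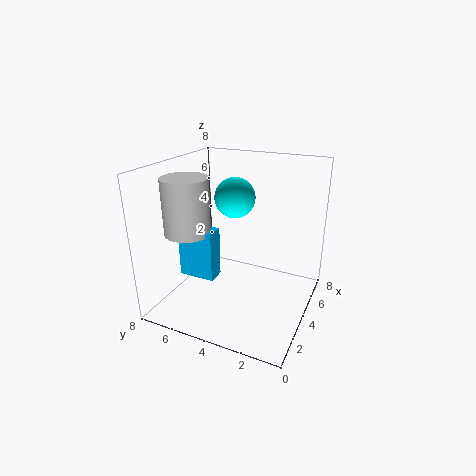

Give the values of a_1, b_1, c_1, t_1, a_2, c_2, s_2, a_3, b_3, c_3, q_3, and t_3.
a_1 = 2.5; b_1 = 6.25; c_1 = 4.5; t_1 = 3; a_2 = 6.25; c_2 = 5.5; s_2 = 1.25; a_3 = 2.25; b_3 = 4.75; c_3 = 2; q_3 = 2; t_3 = 2.75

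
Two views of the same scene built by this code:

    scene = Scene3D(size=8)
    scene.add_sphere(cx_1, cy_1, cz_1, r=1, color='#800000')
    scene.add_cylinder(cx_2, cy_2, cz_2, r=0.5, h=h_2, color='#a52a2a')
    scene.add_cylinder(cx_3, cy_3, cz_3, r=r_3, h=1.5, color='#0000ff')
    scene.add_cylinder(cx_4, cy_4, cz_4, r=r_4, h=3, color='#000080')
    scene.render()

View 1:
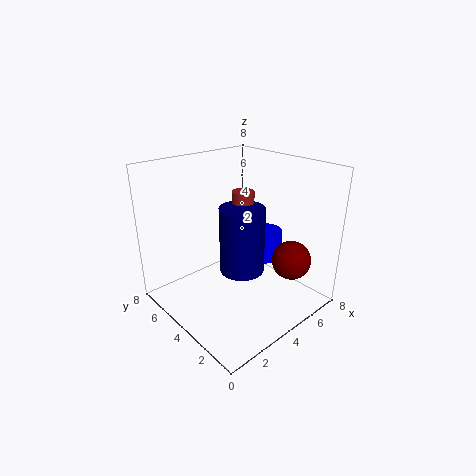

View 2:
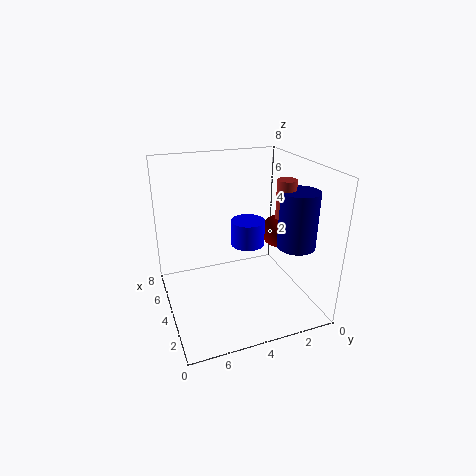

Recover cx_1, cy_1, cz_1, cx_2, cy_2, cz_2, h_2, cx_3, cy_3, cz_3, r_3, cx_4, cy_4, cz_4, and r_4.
cx_1 = 5, cy_1 = 1, cz_1 = 3.5, cx_2 = 2.5, cy_2 = 2, cz_2 = 5.5, h_2 = 2, cx_3 = 5, cy_3 = 3, cz_3 = 3, r_3 = 1, cx_4 = 2, cy_4 = 1.5, cz_4 = 4, r_4 = 1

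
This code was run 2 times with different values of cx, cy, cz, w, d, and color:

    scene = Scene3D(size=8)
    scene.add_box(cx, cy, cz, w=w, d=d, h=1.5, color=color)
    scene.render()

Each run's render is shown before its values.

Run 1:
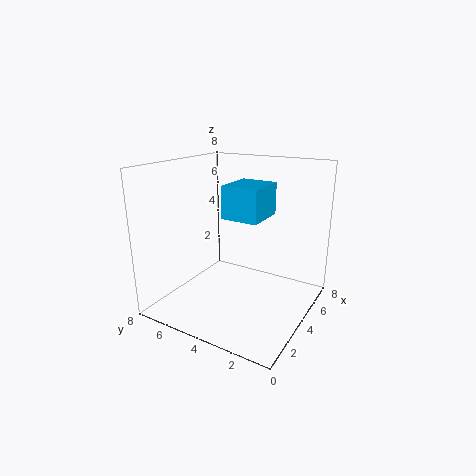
cx = 1.25; cy = 1.5; cz = 6; w = 2; d = 1.75; color = 'deepskyblue'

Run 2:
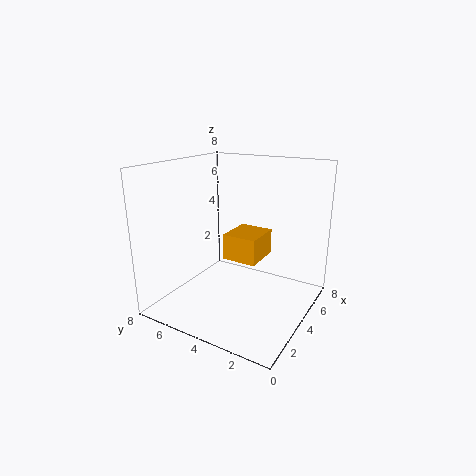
cx = 4; cy = 3; cz = 2.5; w = 2.25; d = 2; color = 'orange'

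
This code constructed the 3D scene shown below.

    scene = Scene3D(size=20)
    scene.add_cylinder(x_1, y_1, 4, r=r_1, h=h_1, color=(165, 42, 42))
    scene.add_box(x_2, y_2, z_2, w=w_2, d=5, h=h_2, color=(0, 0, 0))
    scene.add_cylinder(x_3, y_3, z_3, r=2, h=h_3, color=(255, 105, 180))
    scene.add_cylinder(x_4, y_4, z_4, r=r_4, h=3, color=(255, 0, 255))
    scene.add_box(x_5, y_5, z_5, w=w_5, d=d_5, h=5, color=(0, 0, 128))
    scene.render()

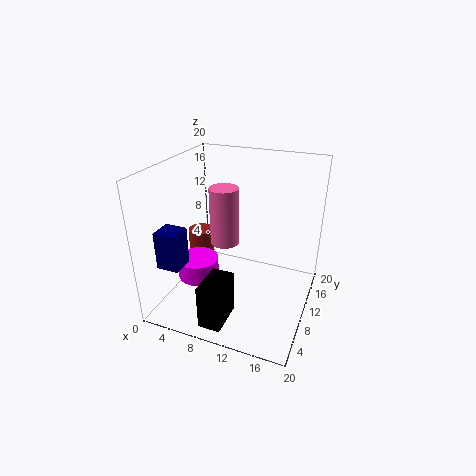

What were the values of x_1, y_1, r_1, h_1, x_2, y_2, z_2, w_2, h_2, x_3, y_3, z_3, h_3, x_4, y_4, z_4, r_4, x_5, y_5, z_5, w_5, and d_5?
x_1 = 2
y_1 = 14
r_1 = 2
h_1 = 4
x_2 = 8
y_2 = 1
z_2 = 1
w_2 = 3
h_2 = 6
x_3 = 8
y_3 = 10
z_3 = 9
h_3 = 8
x_4 = 4
y_4 = 9
z_4 = 3
r_4 = 3
x_5 = 2
y_5 = 2
z_5 = 8
w_5 = 3
d_5 = 3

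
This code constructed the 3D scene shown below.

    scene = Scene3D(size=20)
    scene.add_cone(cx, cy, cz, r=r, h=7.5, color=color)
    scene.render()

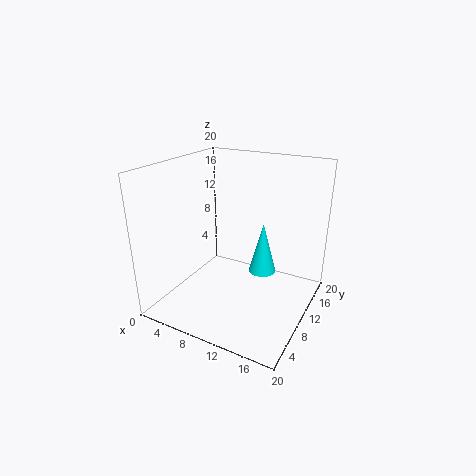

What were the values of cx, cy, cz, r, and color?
cx = 12.5, cy = 13, cz = 4, r = 2, color = 'cyan'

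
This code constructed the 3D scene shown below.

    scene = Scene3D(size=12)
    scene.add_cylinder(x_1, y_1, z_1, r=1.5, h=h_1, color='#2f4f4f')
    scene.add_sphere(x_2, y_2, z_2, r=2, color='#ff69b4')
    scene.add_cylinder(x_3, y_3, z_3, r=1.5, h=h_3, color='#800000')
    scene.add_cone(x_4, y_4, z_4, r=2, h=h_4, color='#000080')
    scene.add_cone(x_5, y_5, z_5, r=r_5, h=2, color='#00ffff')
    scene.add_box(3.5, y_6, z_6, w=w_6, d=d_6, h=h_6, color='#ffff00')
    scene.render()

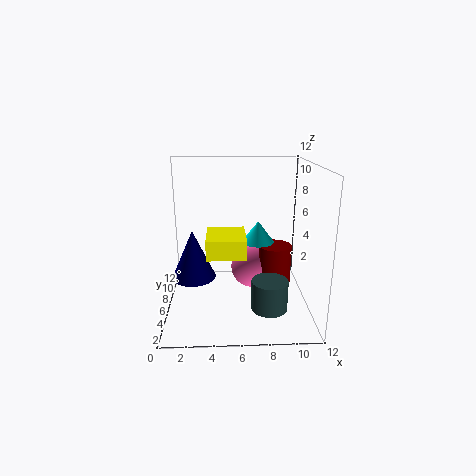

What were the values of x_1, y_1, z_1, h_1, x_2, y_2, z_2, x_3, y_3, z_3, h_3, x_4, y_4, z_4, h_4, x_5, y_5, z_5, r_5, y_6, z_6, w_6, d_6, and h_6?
x_1 = 8.5; y_1 = 4; z_1 = 0.5; h_1 = 2.5; x_2 = 7.5; y_2 = 9; z_2 = 2; x_3 = 9.5; y_3 = 8; z_3 = 1; h_3 = 3.5; x_4 = 2; y_4 = 8; z_4 = 1.5; h_4 = 4.5; x_5 = 8; y_5 = 9; z_5 = 4.5; r_5 = 1.5; y_6 = 2.5; z_6 = 5.5; w_6 = 3; d_6 = 3.5; h_6 = 1.5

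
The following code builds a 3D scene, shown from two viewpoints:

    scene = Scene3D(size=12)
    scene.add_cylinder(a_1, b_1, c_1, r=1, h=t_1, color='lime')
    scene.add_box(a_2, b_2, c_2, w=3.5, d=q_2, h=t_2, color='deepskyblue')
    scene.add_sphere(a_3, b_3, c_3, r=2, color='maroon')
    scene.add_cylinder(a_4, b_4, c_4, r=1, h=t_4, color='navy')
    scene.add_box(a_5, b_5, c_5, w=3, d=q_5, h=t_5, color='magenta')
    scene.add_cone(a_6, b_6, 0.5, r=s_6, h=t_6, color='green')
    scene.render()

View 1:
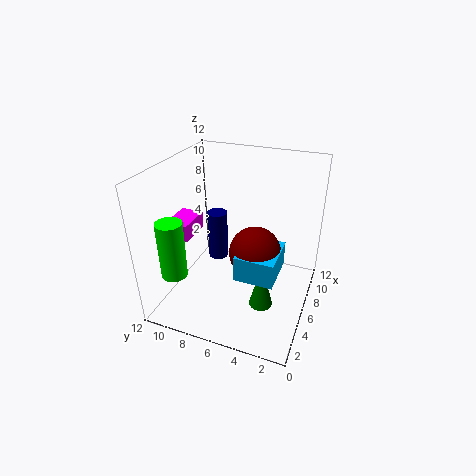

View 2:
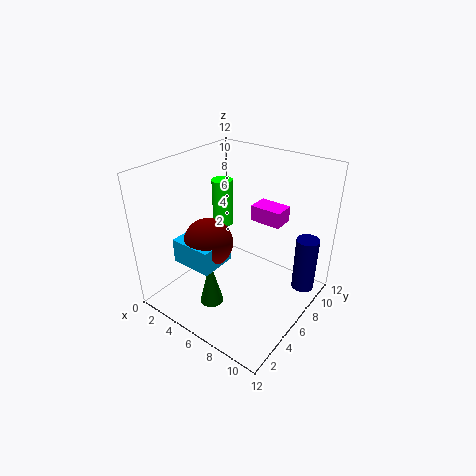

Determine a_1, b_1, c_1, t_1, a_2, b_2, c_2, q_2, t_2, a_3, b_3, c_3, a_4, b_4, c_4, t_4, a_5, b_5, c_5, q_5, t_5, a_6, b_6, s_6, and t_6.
a_1 = 1.5, b_1 = 9.5, c_1 = 4.5, t_1 = 4.5, a_2 = 2.5, b_2 = 2, c_2 = 4.5, q_2 = 3, t_2 = 2, a_3 = 4.5, b_3 = 4, c_3 = 6, a_4 = 10.5, b_4 = 10, c_4 = 0.5, t_4 = 5, a_5 = 4.5, b_5 = 10, c_5 = 5.5, q_5 = 2, t_5 = 1.5, a_6 = 5, b_6 = 3.5, s_6 = 1, t_6 = 4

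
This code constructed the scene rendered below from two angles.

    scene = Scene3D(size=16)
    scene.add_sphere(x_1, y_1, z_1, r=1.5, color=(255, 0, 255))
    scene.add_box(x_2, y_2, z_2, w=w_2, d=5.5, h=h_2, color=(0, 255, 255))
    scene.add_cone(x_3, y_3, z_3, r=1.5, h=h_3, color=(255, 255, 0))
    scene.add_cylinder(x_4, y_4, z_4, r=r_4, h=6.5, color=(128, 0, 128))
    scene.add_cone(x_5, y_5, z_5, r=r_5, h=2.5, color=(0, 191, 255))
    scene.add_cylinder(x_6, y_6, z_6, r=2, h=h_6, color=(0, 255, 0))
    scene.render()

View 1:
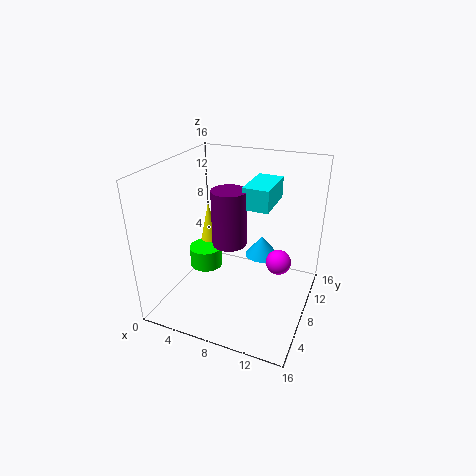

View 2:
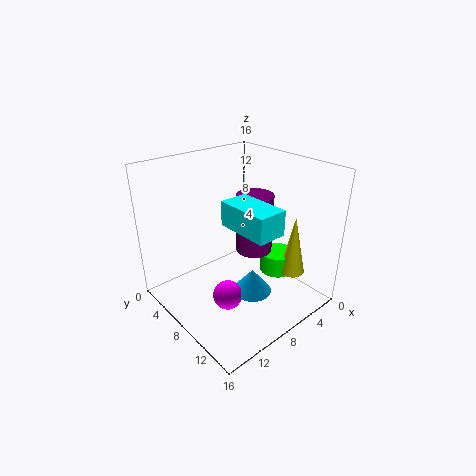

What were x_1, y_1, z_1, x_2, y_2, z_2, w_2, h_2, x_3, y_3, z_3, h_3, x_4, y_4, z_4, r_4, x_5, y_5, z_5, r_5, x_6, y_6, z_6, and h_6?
x_1 = 12, y_1 = 11, z_1 = 4, x_2 = 8, y_2 = 9, z_2 = 11, w_2 = 3, h_2 = 2.5, x_3 = 2.5, y_3 = 11.5, z_3 = 3, h_3 = 7, x_4 = 6.5, y_4 = 9, z_4 = 6.5, r_4 = 2, x_5 = 9.5, y_5 = 12, z_5 = 4, r_5 = 2, x_6 = 3, y_6 = 9.5, z_6 = 2.5, h_6 = 2.5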